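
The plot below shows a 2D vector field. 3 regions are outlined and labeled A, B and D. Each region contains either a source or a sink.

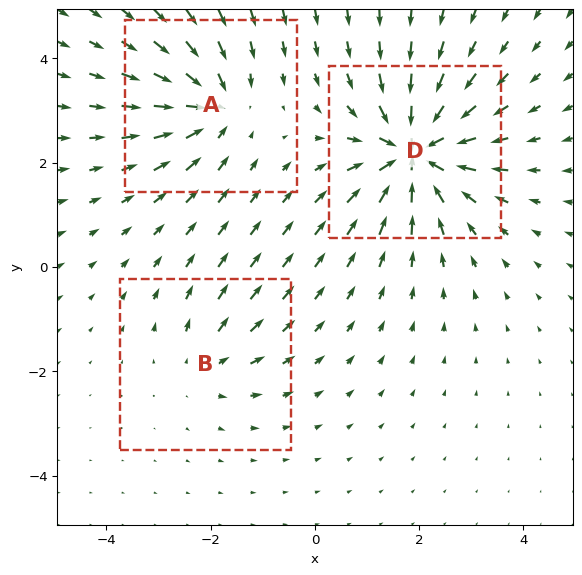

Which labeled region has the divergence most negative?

D

Divergence at each region's feature centre — A: about -4, B: about +2, D: about -6. Region D is most negative.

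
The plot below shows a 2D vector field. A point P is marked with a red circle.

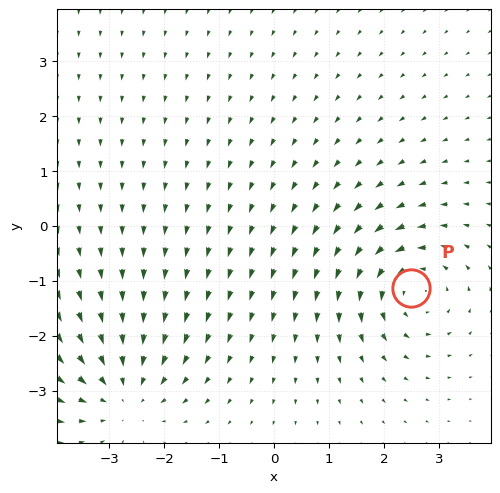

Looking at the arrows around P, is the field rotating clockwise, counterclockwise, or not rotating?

counterclockwise

Near P at (2.5, -1.1) the arrows circulate counterclockwise. The curl (z-component) there is about +6; positive curl means counterclockwise rotation.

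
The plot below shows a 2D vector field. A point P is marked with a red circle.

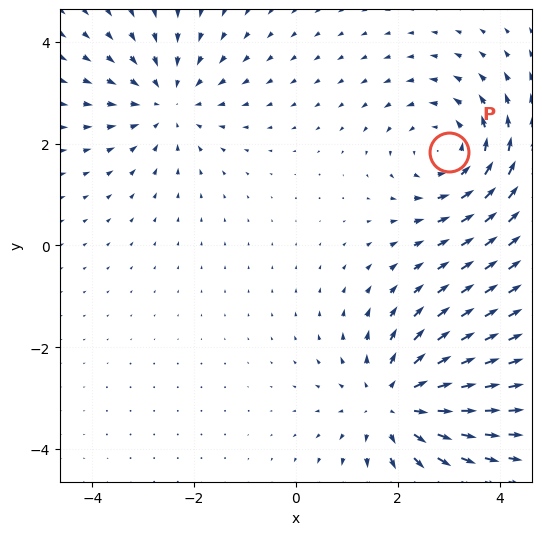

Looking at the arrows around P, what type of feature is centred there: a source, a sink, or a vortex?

At P (3.0, 1.8) the arrows circulate counterclockwise. Divergence ≈0, curl about +3 — near-zero divergence with nonzero curl is a vortex.

vortex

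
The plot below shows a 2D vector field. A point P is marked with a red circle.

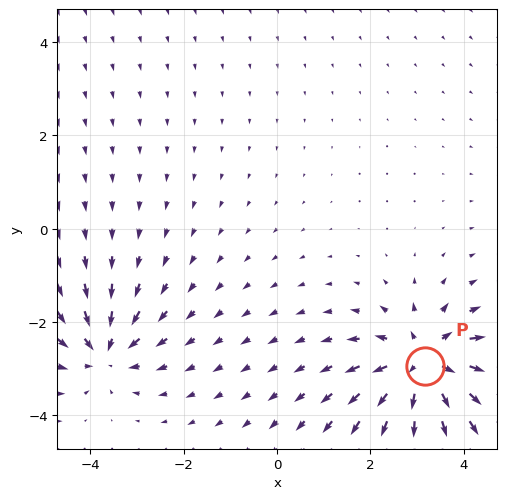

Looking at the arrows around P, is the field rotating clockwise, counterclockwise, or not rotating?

Near P at (3.2, -2.9) the arrows show no circulation. The curl there is ≈0.

not rotating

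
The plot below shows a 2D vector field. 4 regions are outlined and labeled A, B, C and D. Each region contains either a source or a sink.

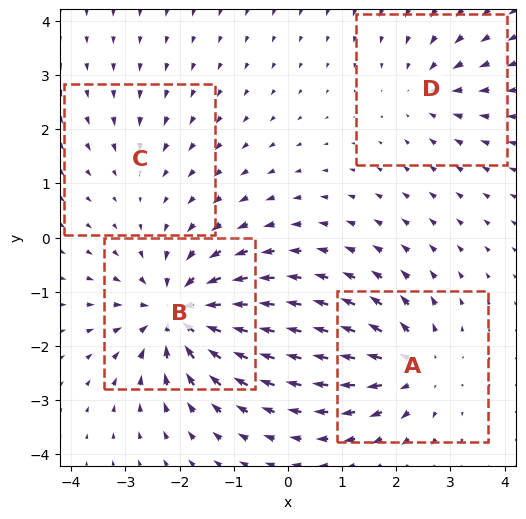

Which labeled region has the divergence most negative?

Divergence at each region's feature centre — A: about +6, B: about -8, C: about -2, D: about -4. Region B is most negative.

B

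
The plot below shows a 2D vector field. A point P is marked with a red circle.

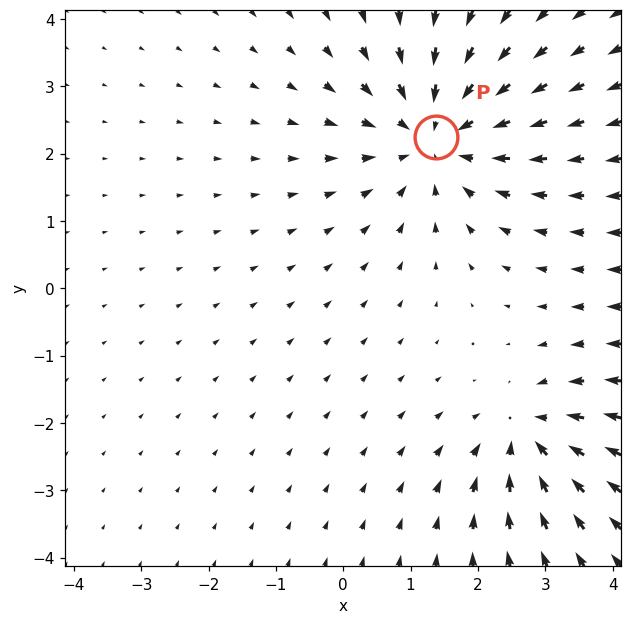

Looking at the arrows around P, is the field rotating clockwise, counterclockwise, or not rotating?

Near P at (1.4, 2.2) the arrows show no circulation. The curl there is ≈0.

not rotating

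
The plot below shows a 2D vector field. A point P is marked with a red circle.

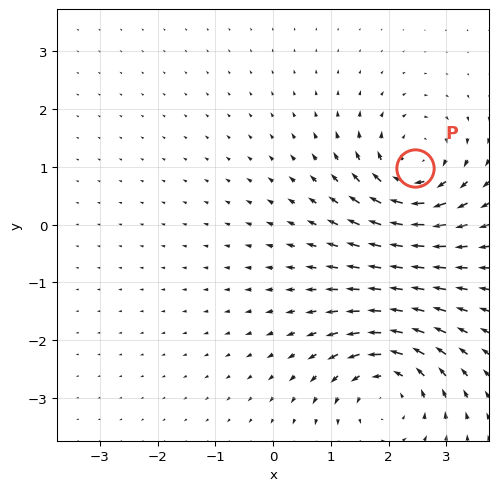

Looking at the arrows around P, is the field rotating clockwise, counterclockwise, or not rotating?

Near P at (2.5, 1.0) the arrows circulate clockwise. The curl (z-component) there is about -6; negative curl means clockwise rotation.

clockwise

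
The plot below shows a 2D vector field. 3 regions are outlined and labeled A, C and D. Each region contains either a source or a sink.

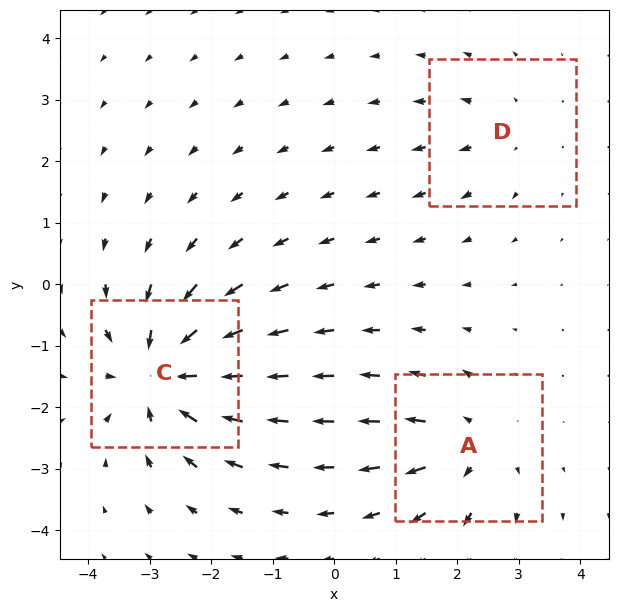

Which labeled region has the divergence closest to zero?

Divergence at each region's feature centre — A: about +4, C: about -6, D: about +2. Region D is closest to zero.

D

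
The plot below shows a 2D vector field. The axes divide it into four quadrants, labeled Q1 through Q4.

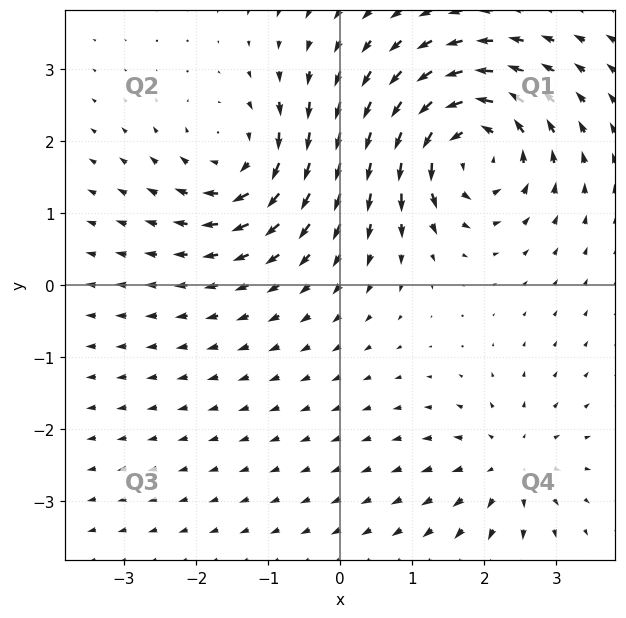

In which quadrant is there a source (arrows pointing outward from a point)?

Q4

The source sits at approximately (2.3, -2.5), which lies in quadrant Q4. The divergence there is about +4, positive as expected for a source.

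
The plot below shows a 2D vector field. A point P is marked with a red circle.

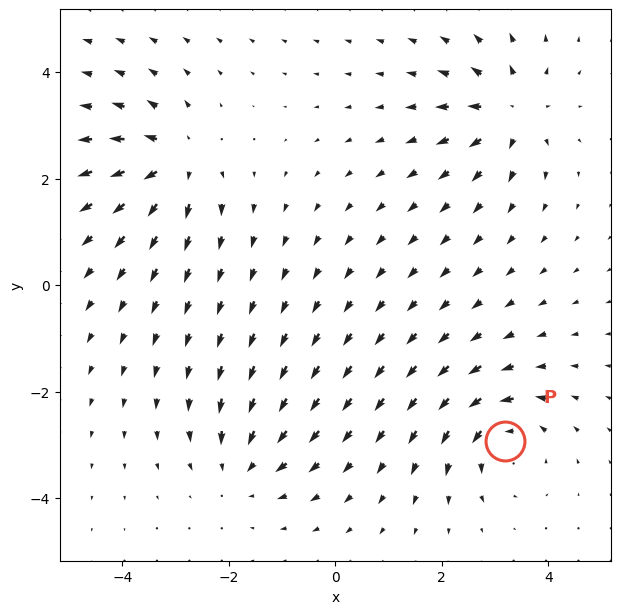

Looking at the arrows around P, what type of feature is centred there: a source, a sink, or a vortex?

vortex

At P (3.2, -2.9) the arrows circulate counterclockwise. Divergence ≈0, curl about +5 — near-zero divergence with nonzero curl is a vortex.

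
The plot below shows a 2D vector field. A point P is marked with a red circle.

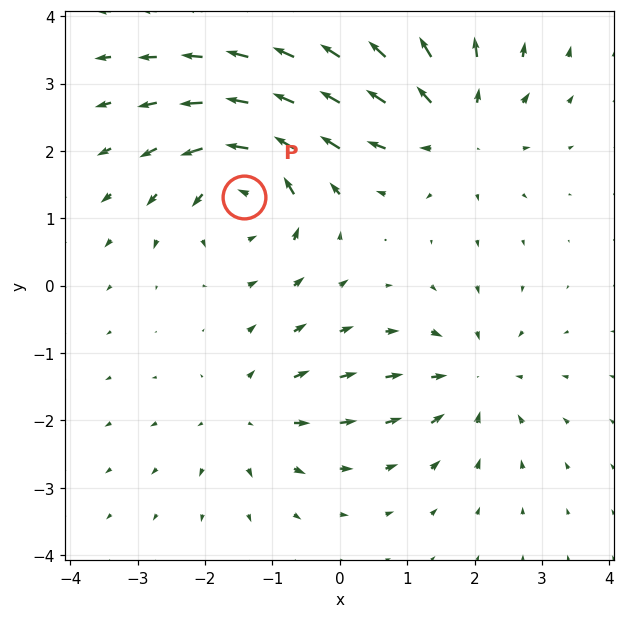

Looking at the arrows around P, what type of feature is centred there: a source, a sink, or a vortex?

vortex

At P (-1.4, 1.3) the arrows circulate counterclockwise. Divergence ≈0, curl about +6 — near-zero divergence with nonzero curl is a vortex.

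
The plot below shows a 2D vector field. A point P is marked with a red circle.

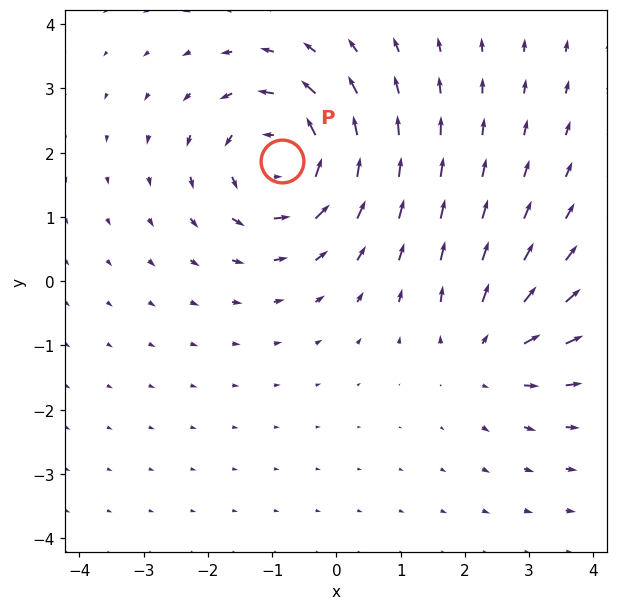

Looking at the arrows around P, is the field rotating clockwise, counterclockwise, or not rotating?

Near P at (-0.8, 1.9) the arrows circulate counterclockwise. The curl (z-component) there is about +5; positive curl means counterclockwise rotation.

counterclockwise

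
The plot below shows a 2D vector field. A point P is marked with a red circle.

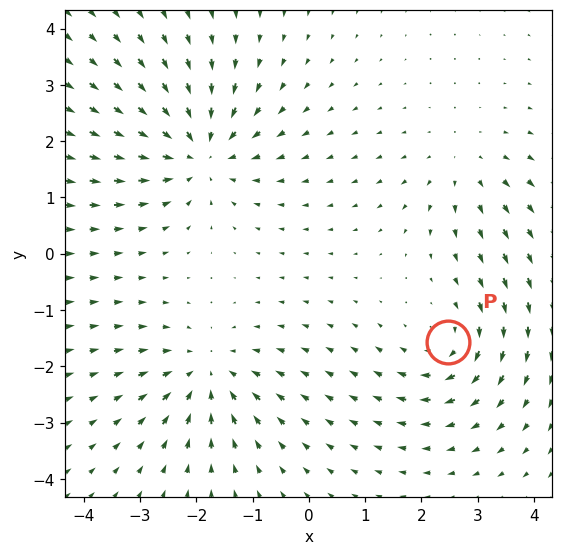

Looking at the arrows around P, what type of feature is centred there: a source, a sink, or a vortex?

At P (2.5, -1.6) the arrows circulate clockwise. Divergence ≈0, curl about -4 — near-zero divergence with nonzero curl is a vortex.

vortex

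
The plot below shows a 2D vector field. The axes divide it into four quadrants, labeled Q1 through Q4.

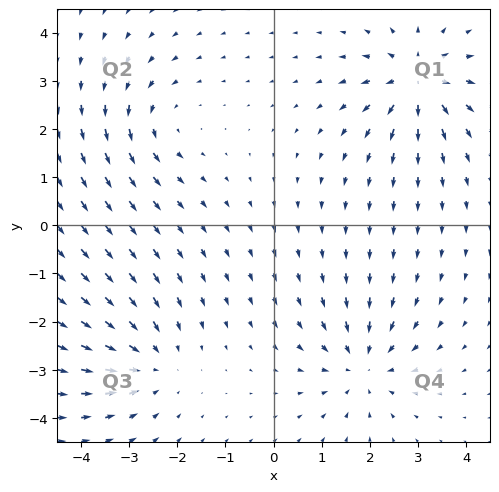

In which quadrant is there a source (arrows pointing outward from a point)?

The source sits at approximately (3.0, 3.0), which lies in quadrant Q1. The divergence there is about +6, positive as expected for a source.

Q1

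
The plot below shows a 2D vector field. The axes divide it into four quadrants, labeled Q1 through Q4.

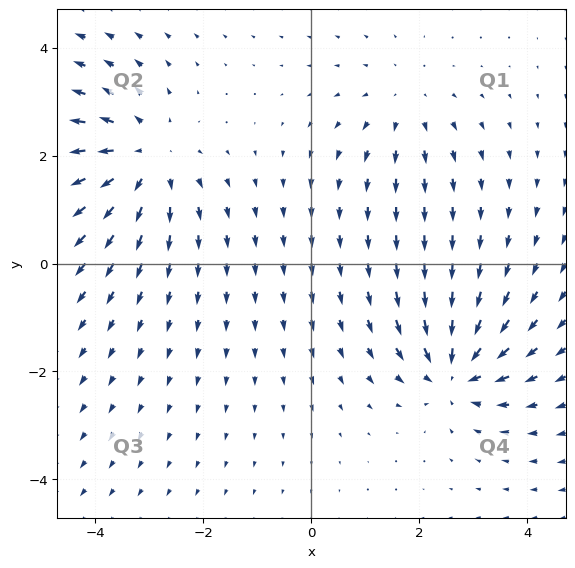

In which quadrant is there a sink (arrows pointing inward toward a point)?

The sink sits at approximately (2.7, -2.0), which lies in quadrant Q4. The divergence there is about -6, negative as expected for a sink.

Q4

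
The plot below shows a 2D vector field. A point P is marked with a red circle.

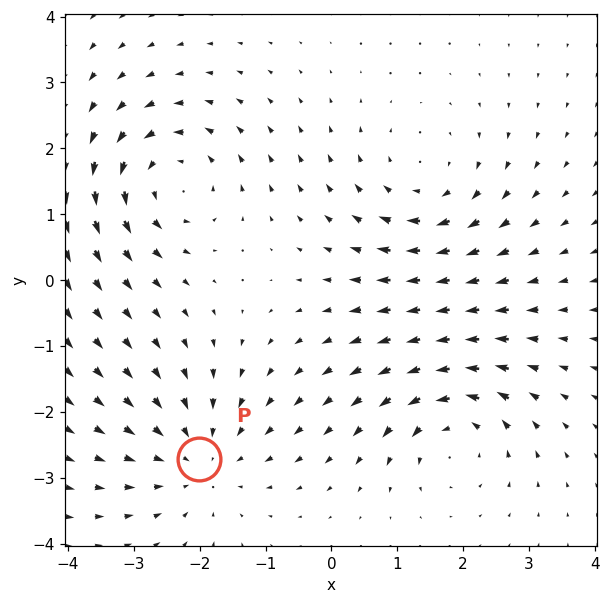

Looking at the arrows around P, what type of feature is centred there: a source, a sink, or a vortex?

At P (-2.0, -2.7) the arrows converge inward. Divergence about -3, curl ≈0 — negative divergence with near-zero curl is a sink.

sink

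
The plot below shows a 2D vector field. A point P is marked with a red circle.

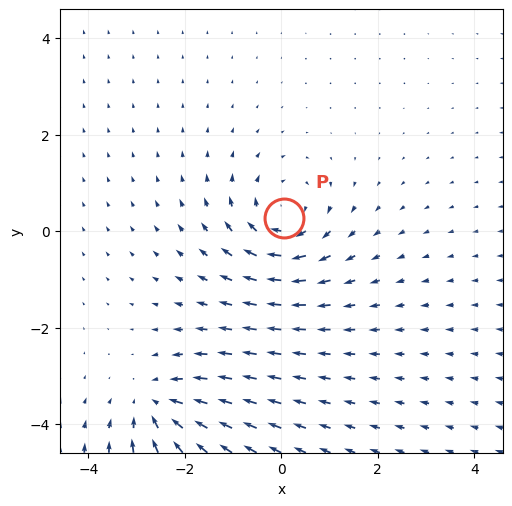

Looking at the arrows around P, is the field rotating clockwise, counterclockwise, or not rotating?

Near P at (0.1, 0.3) the arrows circulate clockwise. The curl (z-component) there is about -4; negative curl means clockwise rotation.

clockwise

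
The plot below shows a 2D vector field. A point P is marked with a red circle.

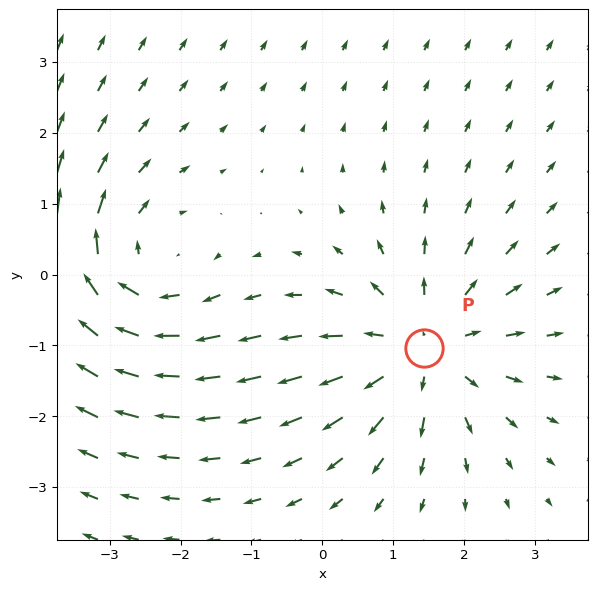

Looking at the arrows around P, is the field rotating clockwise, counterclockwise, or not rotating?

not rotating

Near P at (1.4, -1.0) the arrows show no circulation. The curl there is ≈0.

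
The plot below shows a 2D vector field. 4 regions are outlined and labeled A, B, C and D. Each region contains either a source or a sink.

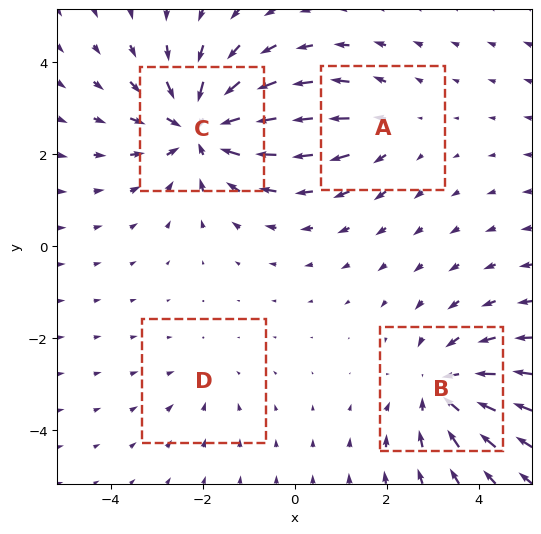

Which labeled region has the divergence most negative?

C

Divergence at each region's feature centre — A: about +3, B: about -4, C: about -6, D: about -2. Region C is most negative.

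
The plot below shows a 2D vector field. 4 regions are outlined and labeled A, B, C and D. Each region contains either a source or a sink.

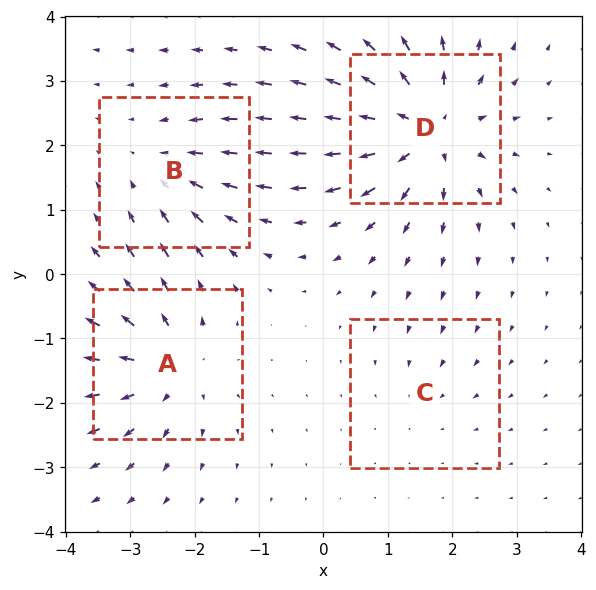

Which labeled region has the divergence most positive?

Divergence at each region's feature centre — A: about +5, B: about -4, C: about -2, D: about +7. Region D is most positive.

D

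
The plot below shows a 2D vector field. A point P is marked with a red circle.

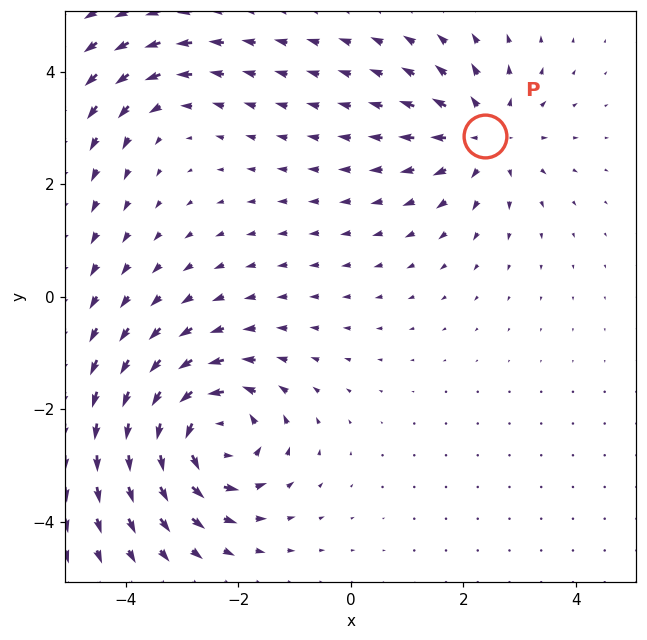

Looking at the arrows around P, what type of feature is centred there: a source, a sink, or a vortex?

source

At P (2.4, 2.9) the arrows spread outward. Divergence about +4, curl ≈0 — positive divergence with near-zero curl is a source.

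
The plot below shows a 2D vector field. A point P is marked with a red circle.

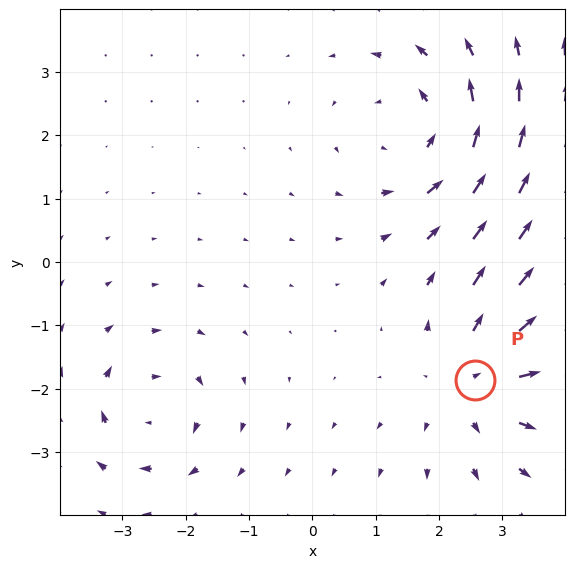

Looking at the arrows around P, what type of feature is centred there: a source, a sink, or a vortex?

At P (2.6, -1.9) the arrows spread outward. Divergence about +4, curl ≈0 — positive divergence with near-zero curl is a source.

source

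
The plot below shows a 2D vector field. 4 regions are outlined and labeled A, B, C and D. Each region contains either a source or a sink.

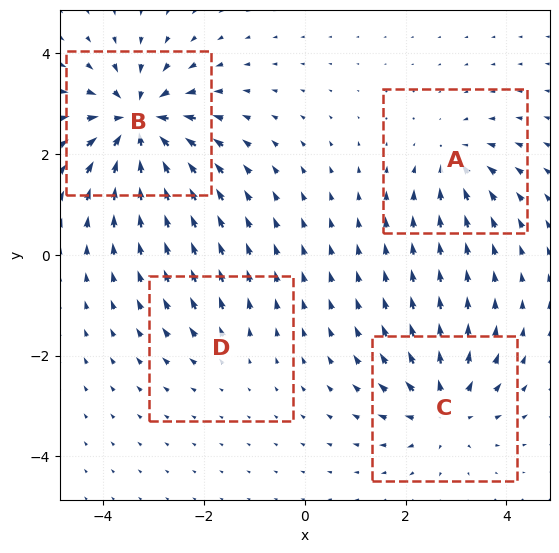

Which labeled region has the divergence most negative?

Divergence at each region's feature centre — A: about -4, B: about -8, C: about +6, D: about +2. Region B is most negative.

B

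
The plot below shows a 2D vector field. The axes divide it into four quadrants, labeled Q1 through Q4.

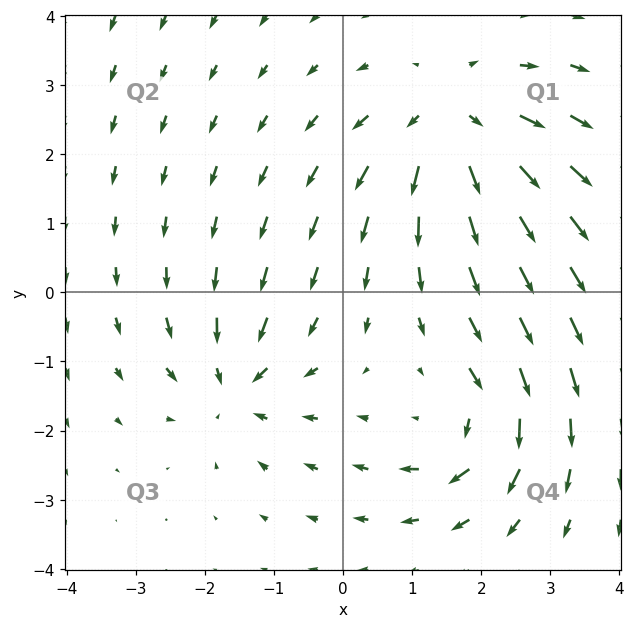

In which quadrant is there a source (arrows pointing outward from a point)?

The source sits at approximately (1.6, 2.5), which lies in quadrant Q1. The divergence there is about +4, positive as expected for a source.

Q1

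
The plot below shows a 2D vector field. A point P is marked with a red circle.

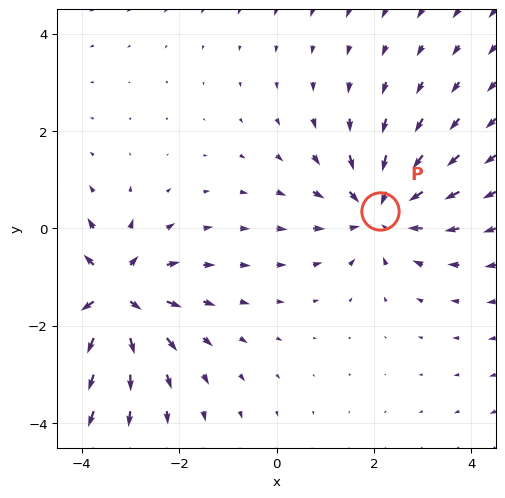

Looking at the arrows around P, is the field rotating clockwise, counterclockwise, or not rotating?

Near P at (2.1, 0.4) the arrows show no circulation. The curl there is ≈0.

not rotating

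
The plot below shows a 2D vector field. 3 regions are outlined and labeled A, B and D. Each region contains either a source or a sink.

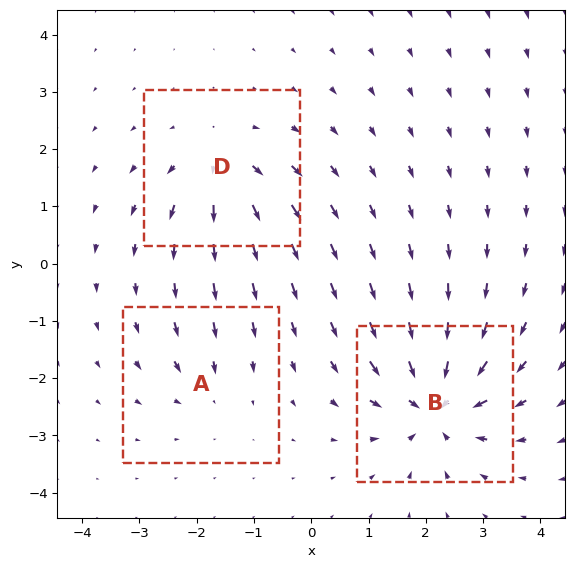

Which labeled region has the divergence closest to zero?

Divergence at each region's feature centre — A: about -2, B: about -6, D: about +4. Region A is closest to zero.

A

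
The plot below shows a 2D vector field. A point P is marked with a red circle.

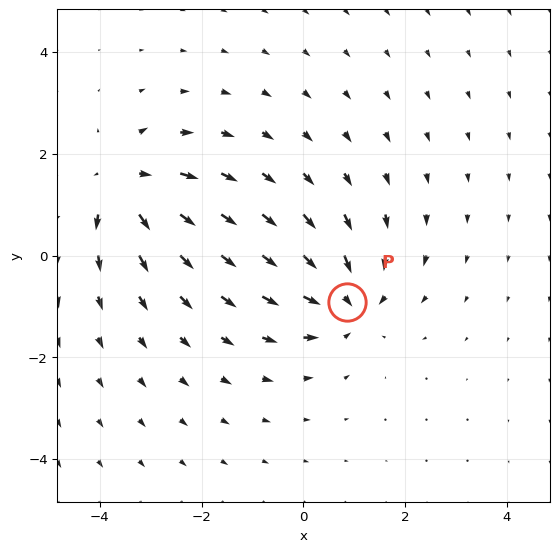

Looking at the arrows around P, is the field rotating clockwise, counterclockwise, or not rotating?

not rotating

Near P at (0.9, -0.9) the arrows show no circulation. The curl there is ≈0.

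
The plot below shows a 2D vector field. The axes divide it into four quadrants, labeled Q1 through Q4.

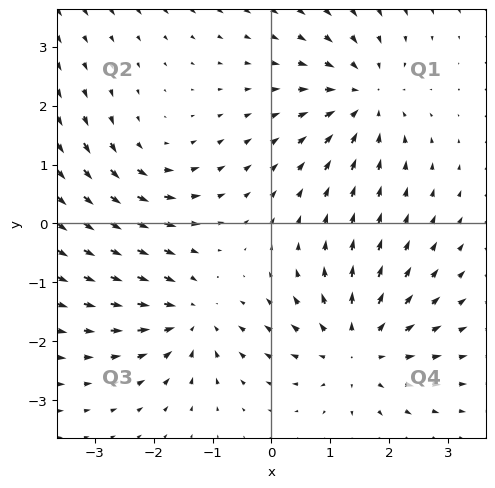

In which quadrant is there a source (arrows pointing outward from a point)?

Q4

The source sits at approximately (1.4, -2.1), which lies in quadrant Q4. The divergence there is about +4, positive as expected for a source.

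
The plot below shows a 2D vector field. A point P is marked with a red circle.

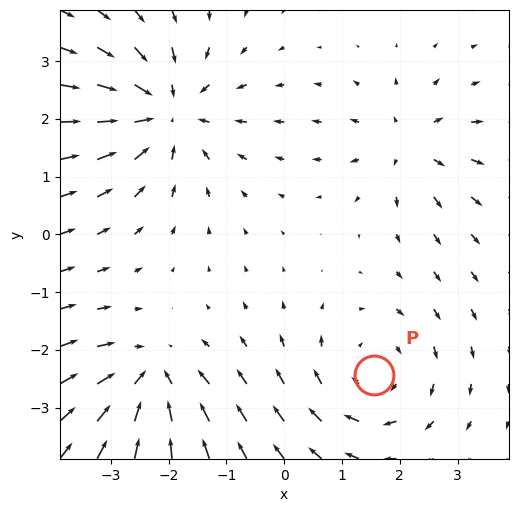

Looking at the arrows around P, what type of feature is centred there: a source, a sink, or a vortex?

vortex

At P (1.5, -2.4) the arrows circulate clockwise. Divergence ≈0, curl about -3 — near-zero divergence with nonzero curl is a vortex.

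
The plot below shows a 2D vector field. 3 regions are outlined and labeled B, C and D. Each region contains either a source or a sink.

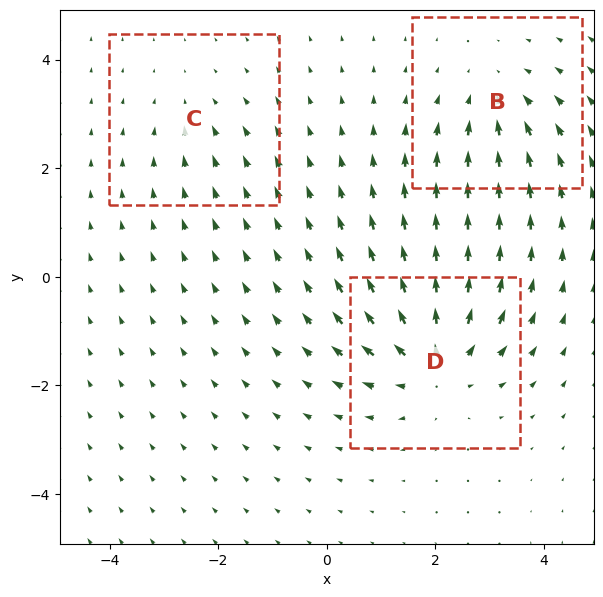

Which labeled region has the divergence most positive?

Divergence at each region's feature centre — B: about -3, C: about -2, D: about +5. Region D is most positive.

D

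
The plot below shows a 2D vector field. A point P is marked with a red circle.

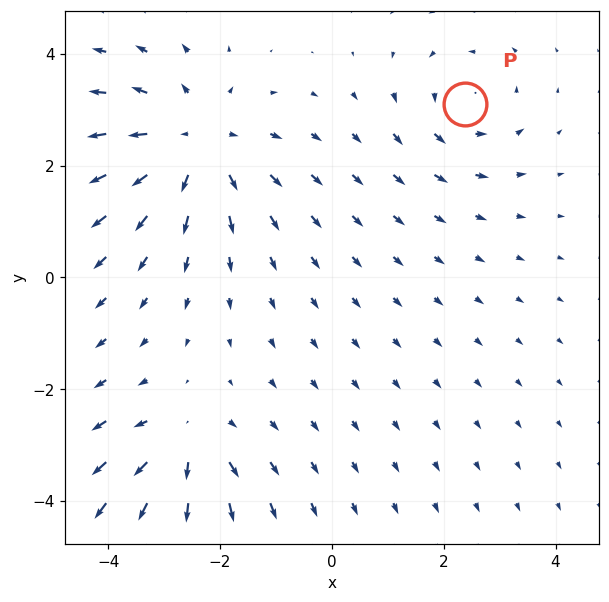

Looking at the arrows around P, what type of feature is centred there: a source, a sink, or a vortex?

vortex

At P (2.4, 3.1) the arrows circulate counterclockwise. Divergence ≈0, curl about +3 — near-zero divergence with nonzero curl is a vortex.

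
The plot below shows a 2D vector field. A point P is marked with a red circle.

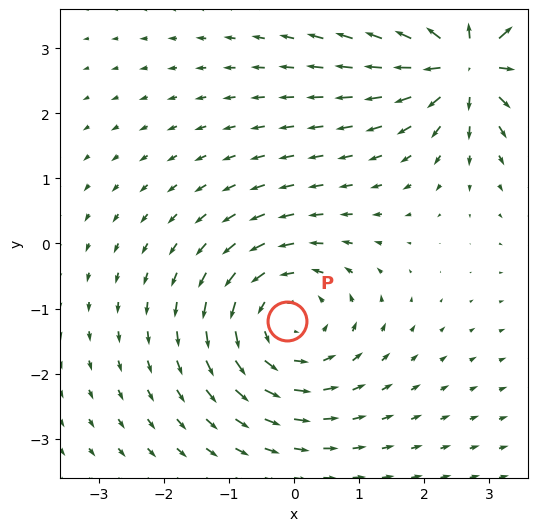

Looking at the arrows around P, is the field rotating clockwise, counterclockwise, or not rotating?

Near P at (-0.1, -1.2) the arrows circulate counterclockwise. The curl (z-component) there is about +4; positive curl means counterclockwise rotation.

counterclockwise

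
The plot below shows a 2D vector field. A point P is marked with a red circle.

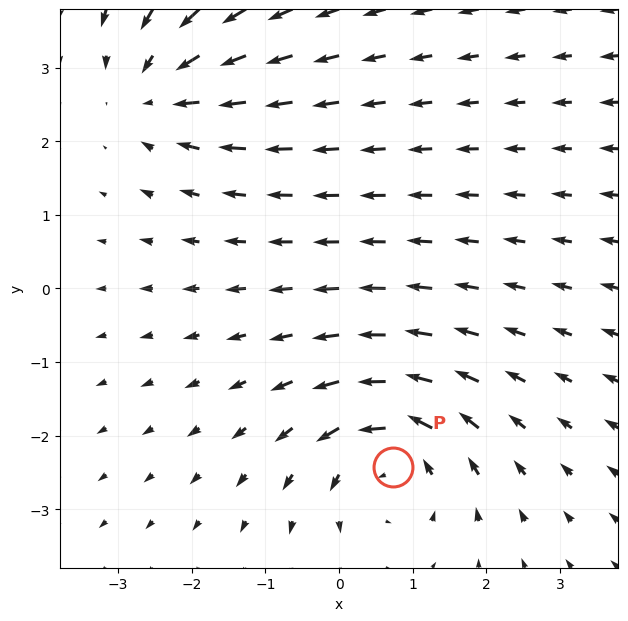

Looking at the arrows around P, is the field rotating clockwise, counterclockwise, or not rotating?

counterclockwise

Near P at (0.7, -2.4) the arrows circulate counterclockwise. The curl (z-component) there is about +5; positive curl means counterclockwise rotation.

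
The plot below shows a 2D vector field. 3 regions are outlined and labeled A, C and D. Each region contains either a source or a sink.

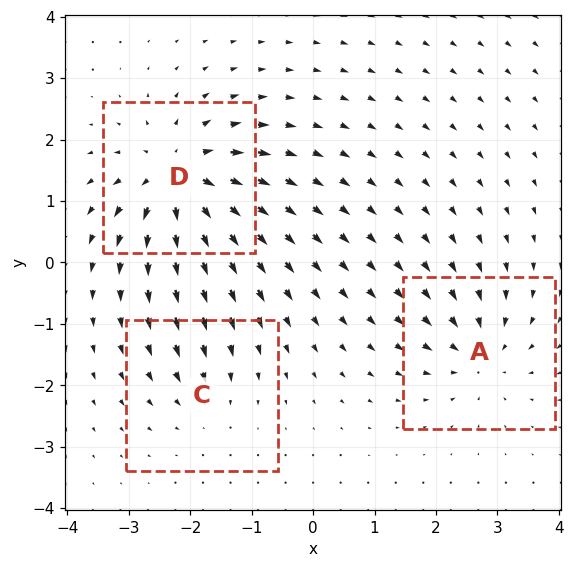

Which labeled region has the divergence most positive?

Divergence at each region's feature centre — A: about -4, C: about -3, D: about +7. Region D is most positive.

D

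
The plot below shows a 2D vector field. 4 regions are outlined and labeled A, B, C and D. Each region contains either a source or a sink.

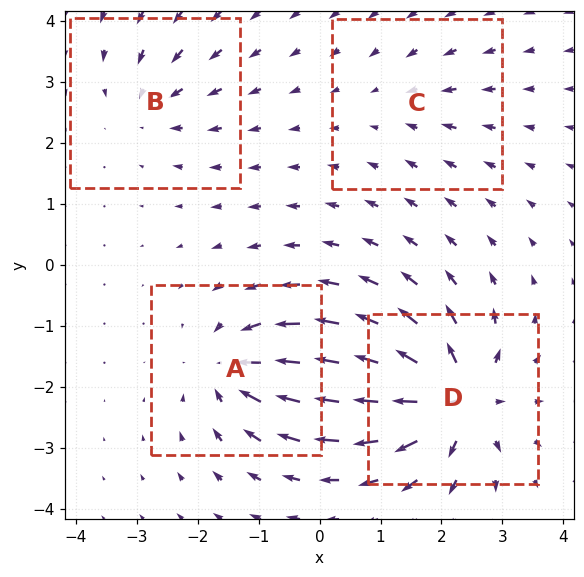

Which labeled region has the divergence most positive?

Divergence at each region's feature centre — A: about -6, B: about -4, C: about -2, D: about +9. Region D is most positive.

D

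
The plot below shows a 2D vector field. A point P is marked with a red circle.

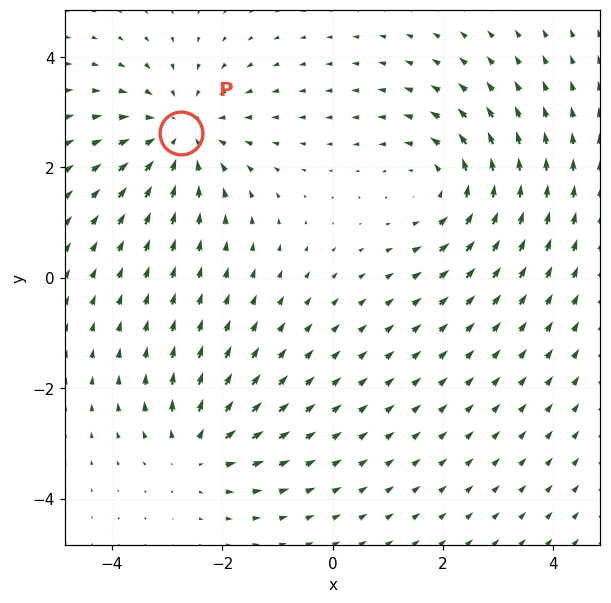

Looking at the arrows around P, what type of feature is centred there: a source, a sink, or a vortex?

sink

At P (-2.8, 2.6) the arrows converge inward. Divergence about -4, curl ≈0 — negative divergence with near-zero curl is a sink.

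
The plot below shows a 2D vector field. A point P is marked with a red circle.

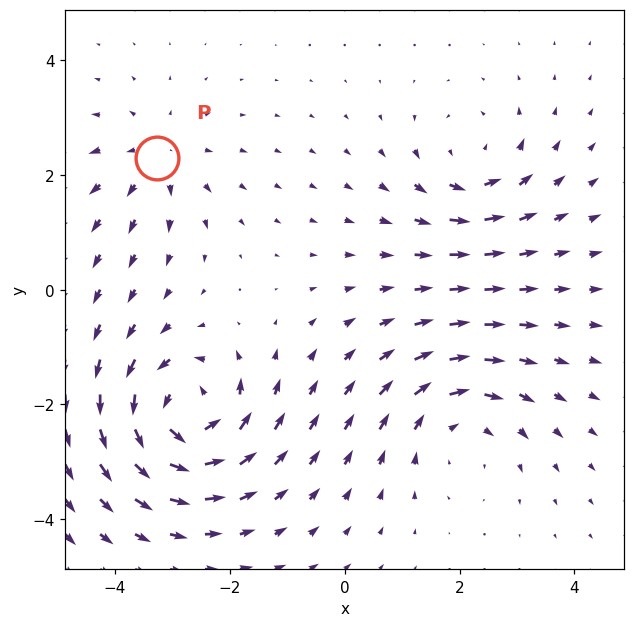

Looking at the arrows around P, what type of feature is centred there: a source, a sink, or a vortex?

source

At P (-3.3, 2.3) the arrows spread outward. Divergence about +3, curl ≈0 — positive divergence with near-zero curl is a source.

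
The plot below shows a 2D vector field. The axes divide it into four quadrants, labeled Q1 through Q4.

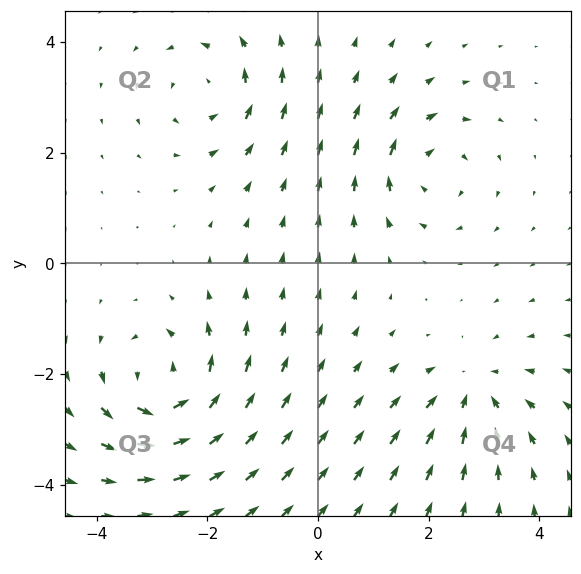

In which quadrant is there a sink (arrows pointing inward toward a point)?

The sink sits at approximately (2.8, -2.3), which lies in quadrant Q4. The divergence there is about -4, negative as expected for a sink.

Q4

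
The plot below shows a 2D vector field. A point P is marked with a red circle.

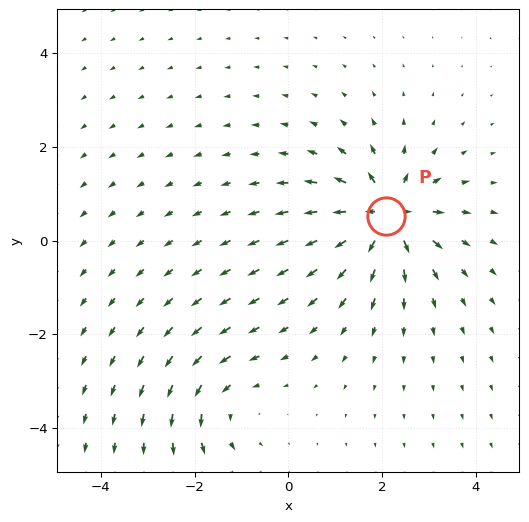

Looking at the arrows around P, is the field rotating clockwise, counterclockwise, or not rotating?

Near P at (2.1, 0.5) the arrows show no circulation. The curl there is ≈0.

not rotating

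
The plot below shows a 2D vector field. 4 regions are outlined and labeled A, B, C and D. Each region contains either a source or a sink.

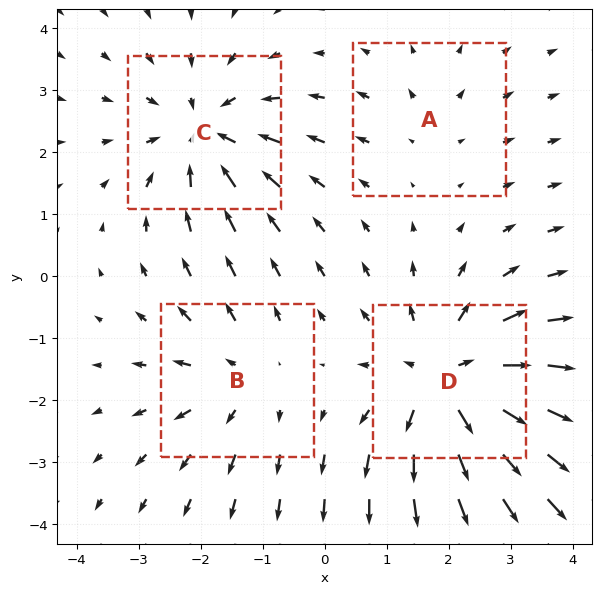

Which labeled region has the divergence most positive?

Divergence at each region's feature centre — A: about +2, B: about +3, C: about -5, D: about +6. Region D is most positive.

D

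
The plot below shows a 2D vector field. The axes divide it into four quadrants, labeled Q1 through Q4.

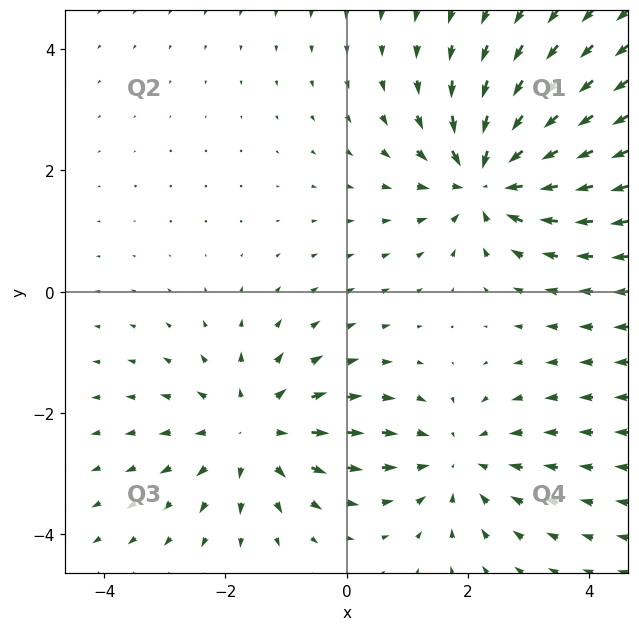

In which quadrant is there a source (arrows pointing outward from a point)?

The source sits at approximately (-1.5, -2.3), which lies in quadrant Q3. The divergence there is about +3, positive as expected for a source.

Q3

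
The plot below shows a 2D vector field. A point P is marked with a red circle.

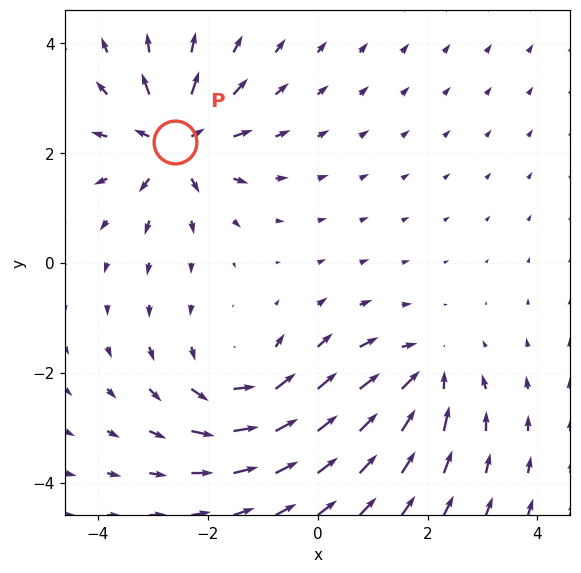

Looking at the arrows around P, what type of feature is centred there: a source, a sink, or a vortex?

At P (-2.6, 2.2) the arrows spread outward. Divergence about +6, curl ≈0 — positive divergence with near-zero curl is a source.

source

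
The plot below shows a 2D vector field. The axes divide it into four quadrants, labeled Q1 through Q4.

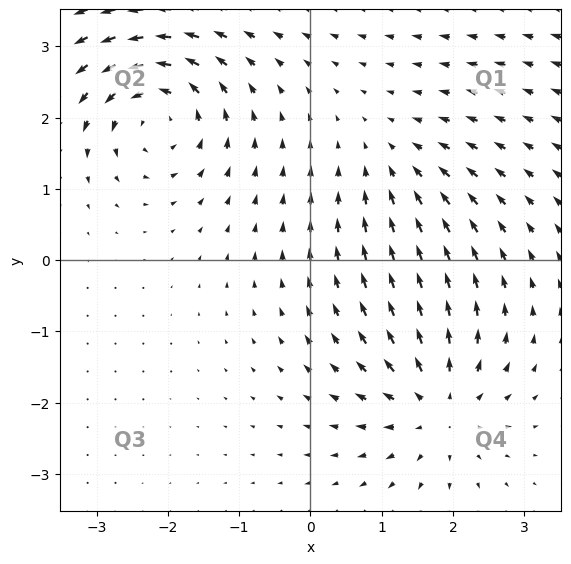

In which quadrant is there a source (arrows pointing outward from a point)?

The source sits at approximately (1.8, -2.1), which lies in quadrant Q4. The divergence there is about +5, positive as expected for a source.

Q4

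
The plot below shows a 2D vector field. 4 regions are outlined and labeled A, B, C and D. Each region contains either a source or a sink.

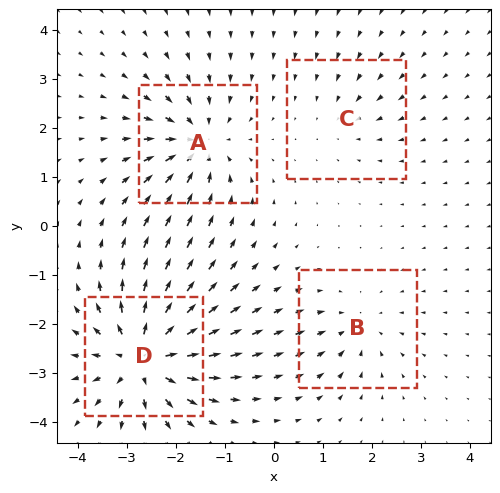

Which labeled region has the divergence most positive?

D

Divergence at each region's feature centre — A: about -6, B: about -4, C: about -2, D: about +8. Region D is most positive.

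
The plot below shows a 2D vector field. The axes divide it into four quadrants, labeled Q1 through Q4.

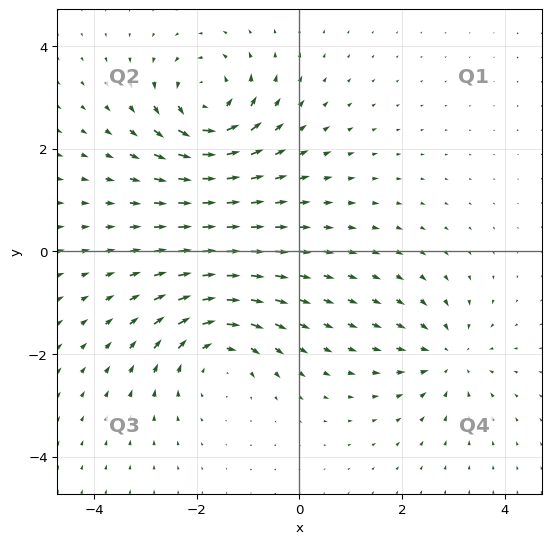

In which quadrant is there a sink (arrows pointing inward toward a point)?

Q4

The sink sits at approximately (2.9, -2.0), which lies in quadrant Q4. The divergence there is about -4, negative as expected for a sink.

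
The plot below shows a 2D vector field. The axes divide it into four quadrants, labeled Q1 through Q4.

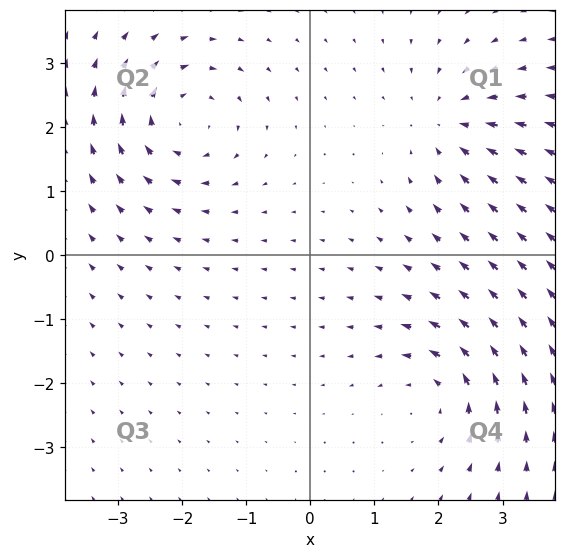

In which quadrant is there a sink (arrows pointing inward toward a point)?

The sink sits at approximately (2.2, 2.1), which lies in quadrant Q1. The divergence there is about -4, negative as expected for a sink.

Q1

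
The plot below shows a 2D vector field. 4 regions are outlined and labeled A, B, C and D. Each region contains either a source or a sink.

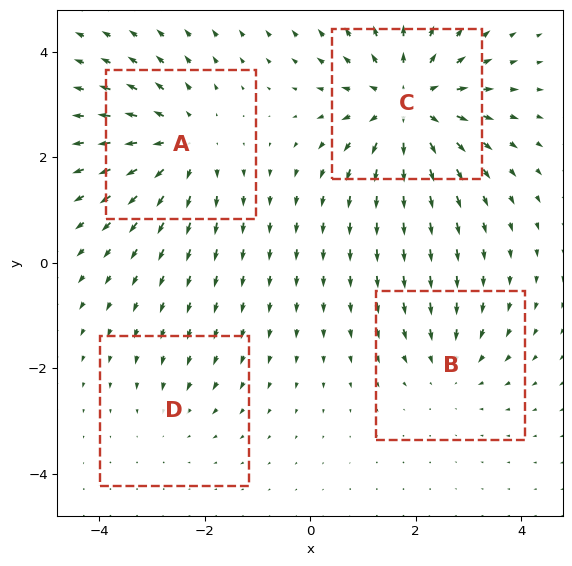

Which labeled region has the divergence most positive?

Divergence at each region's feature centre — A: about +4, B: about -3, C: about +6, D: about -2. Region C is most positive.

C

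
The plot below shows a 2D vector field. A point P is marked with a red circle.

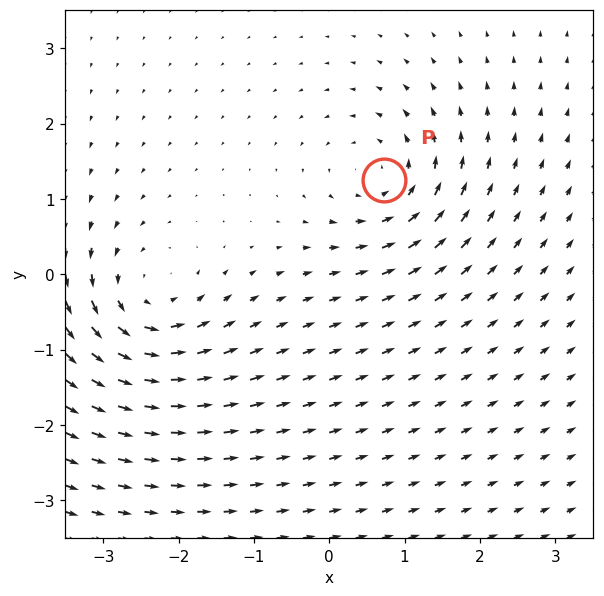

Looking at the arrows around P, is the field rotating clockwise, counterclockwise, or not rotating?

Near P at (0.7, 1.2) the arrows circulate counterclockwise. The curl (z-component) there is about +4; positive curl means counterclockwise rotation.

counterclockwise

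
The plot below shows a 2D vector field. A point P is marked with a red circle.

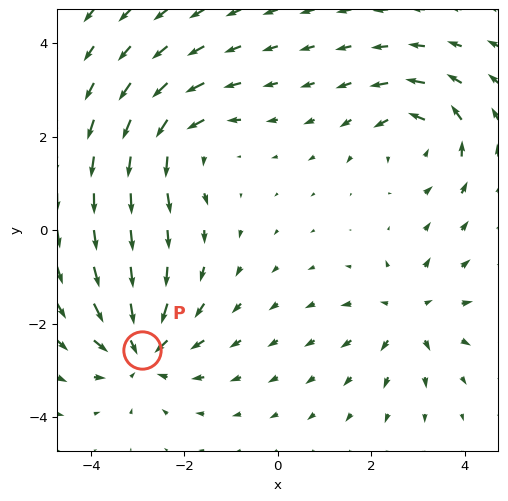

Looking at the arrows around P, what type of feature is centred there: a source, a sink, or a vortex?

sink

At P (-2.9, -2.6) the arrows converge inward. Divergence about -5, curl ≈0 — negative divergence with near-zero curl is a sink.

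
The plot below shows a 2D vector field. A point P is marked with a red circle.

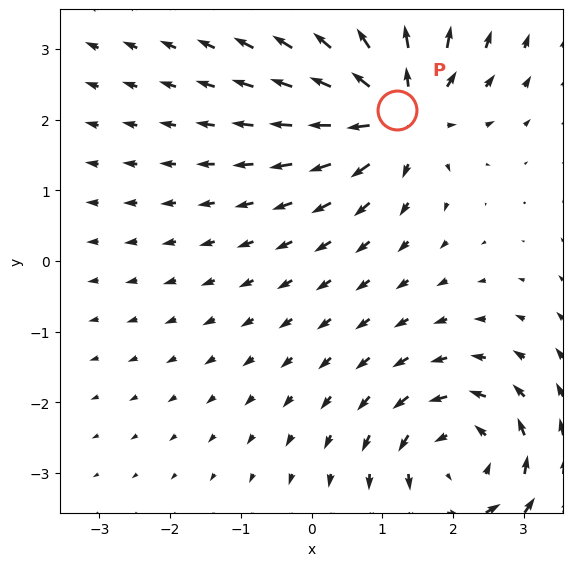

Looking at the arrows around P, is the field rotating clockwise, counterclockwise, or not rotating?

not rotating

Near P at (1.2, 2.1) the arrows show no circulation. The curl there is ≈0.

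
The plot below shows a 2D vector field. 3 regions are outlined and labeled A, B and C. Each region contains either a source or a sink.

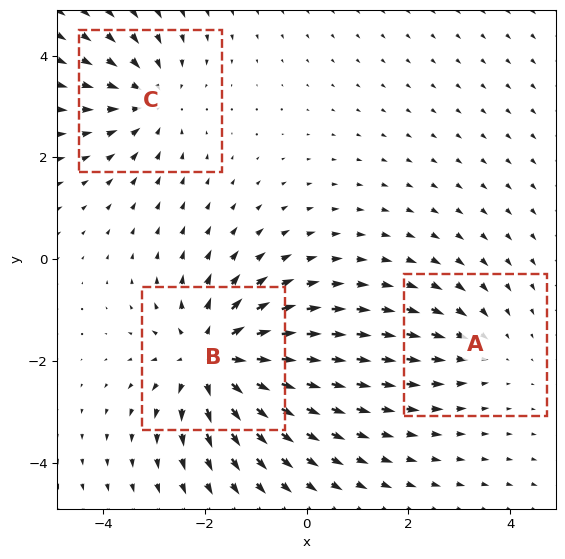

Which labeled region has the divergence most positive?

B

Divergence at each region's feature centre — A: about -2, B: about +5, C: about -3. Region B is most positive.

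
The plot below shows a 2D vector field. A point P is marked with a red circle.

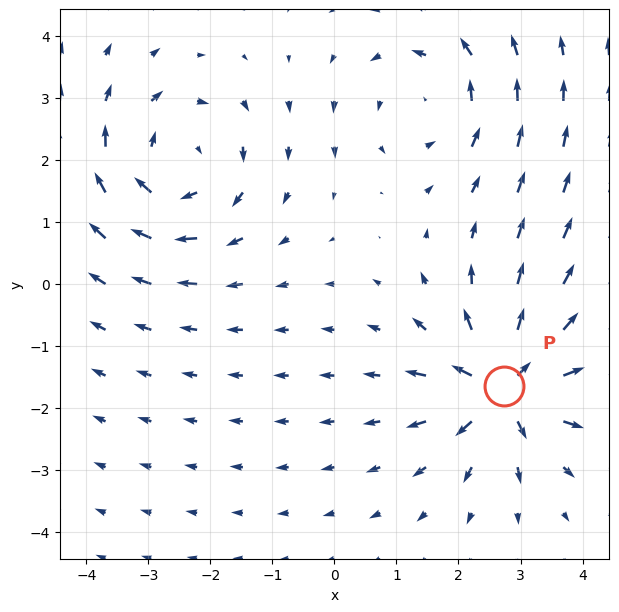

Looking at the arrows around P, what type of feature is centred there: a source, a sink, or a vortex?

At P (2.7, -1.7) the arrows spread outward. Divergence about +6, curl ≈0 — positive divergence with near-zero curl is a source.

source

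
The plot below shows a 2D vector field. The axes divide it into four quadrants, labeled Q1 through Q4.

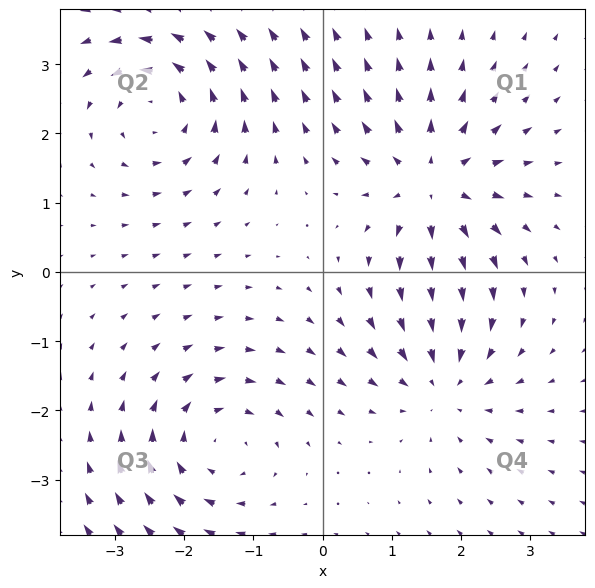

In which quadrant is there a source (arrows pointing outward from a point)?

Q1

The source sits at approximately (1.6, 1.3), which lies in quadrant Q1. The divergence there is about +4, positive as expected for a source.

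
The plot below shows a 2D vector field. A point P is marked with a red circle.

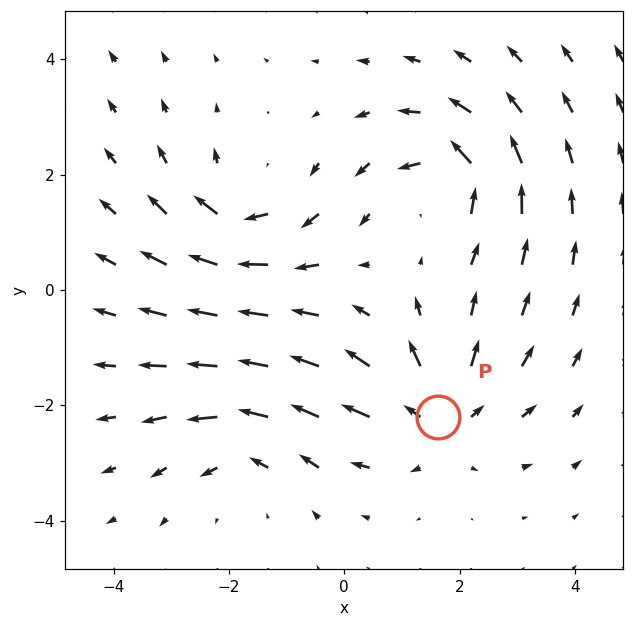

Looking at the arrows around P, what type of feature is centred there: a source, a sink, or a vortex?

source

At P (1.6, -2.2) the arrows spread outward. Divergence about +5, curl ≈0 — positive divergence with near-zero curl is a source.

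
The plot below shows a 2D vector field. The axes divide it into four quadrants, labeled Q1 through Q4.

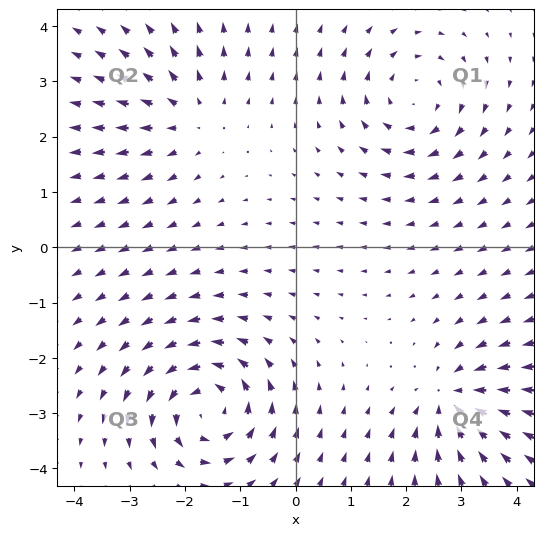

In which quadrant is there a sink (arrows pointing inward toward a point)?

The sink sits at approximately (2.9, -2.8), which lies in quadrant Q4. The divergence there is about -5, negative as expected for a sink.

Q4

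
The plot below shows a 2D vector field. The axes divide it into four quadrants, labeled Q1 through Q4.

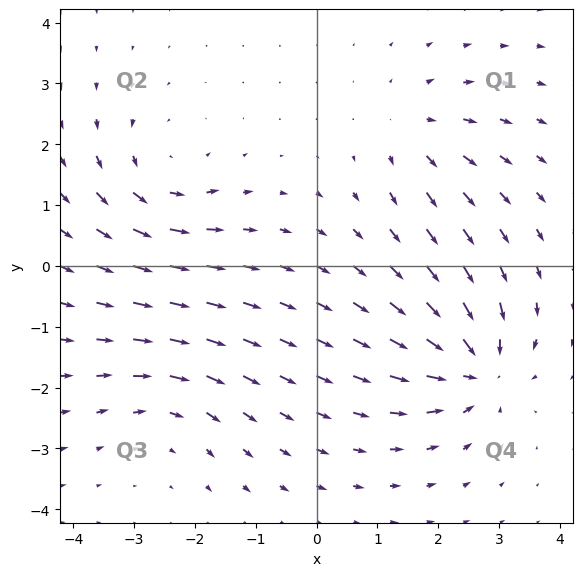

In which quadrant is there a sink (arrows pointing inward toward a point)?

The sink sits at approximately (2.6, -1.7), which lies in quadrant Q4. The divergence there is about -7, negative as expected for a sink.

Q4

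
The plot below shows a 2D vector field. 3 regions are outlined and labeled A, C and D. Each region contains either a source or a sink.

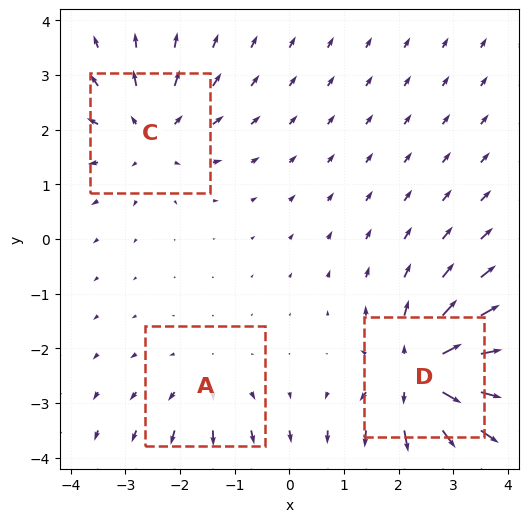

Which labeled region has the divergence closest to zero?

Divergence at each region's feature centre — A: about +2, C: about +3, D: about +5. Region A is closest to zero.

A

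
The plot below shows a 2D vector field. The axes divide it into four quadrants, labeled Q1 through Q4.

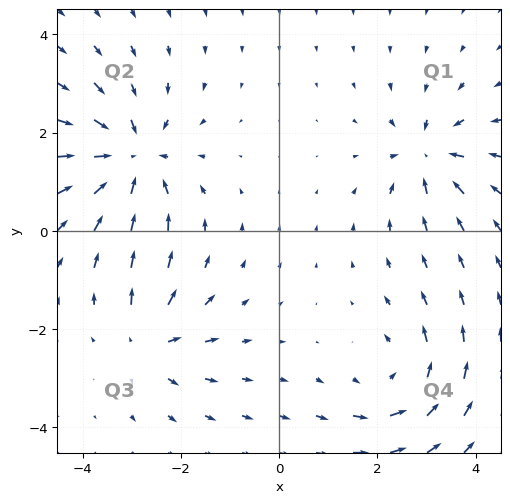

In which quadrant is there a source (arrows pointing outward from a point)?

The source sits at approximately (-2.6, -2.3), which lies in quadrant Q3. The divergence there is about +3, positive as expected for a source.

Q3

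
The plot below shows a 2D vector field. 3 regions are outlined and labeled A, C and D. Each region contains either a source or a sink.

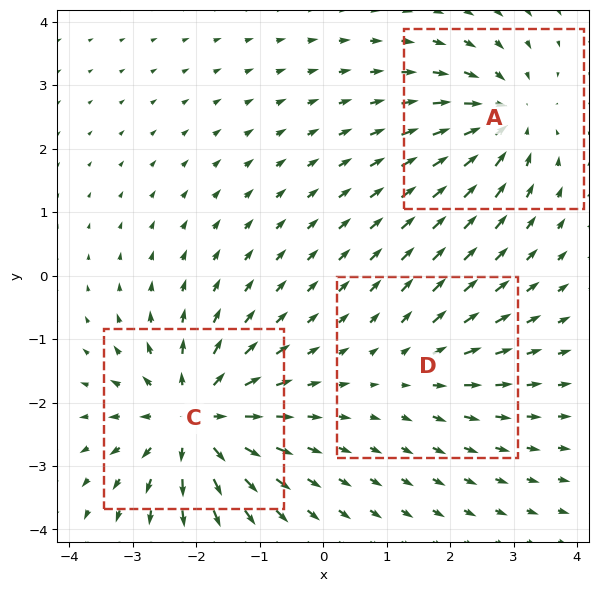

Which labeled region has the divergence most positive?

C

Divergence at each region's feature centre — A: about -4, C: about +5, D: about +2. Region C is most positive.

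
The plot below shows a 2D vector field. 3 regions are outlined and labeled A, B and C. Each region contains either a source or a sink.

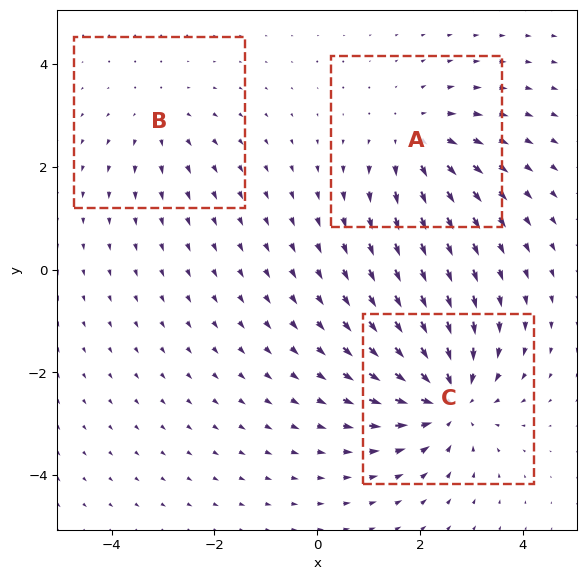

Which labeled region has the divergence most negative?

Divergence at each region's feature centre — A: about +3, B: about +2, C: about -4. Region C is most negative.

C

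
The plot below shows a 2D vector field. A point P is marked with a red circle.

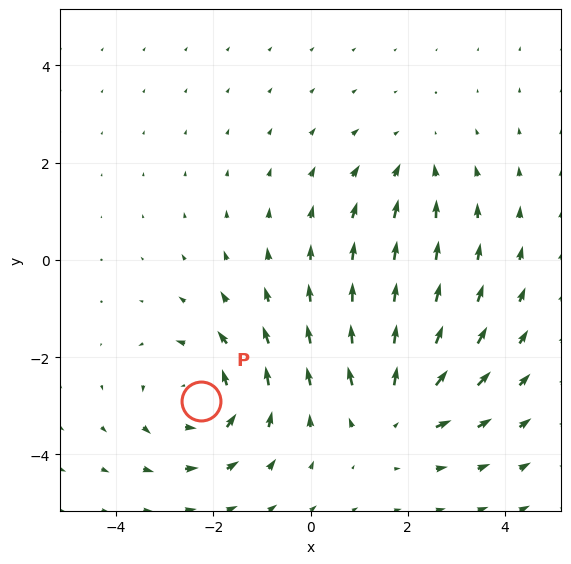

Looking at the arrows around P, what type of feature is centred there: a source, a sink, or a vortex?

At P (-2.3, -2.9) the arrows circulate counterclockwise. Divergence ≈0, curl about +4 — near-zero divergence with nonzero curl is a vortex.

vortex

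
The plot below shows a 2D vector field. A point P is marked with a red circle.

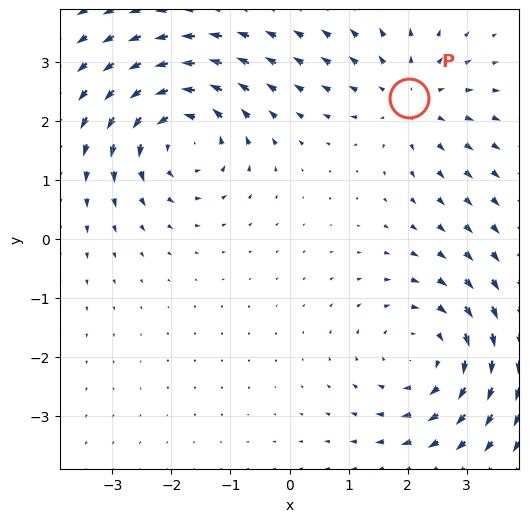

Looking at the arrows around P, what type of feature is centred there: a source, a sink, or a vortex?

At P (2.0, 2.4) the arrows spread outward. Divergence about +3, curl ≈0 — positive divergence with near-zero curl is a source.

source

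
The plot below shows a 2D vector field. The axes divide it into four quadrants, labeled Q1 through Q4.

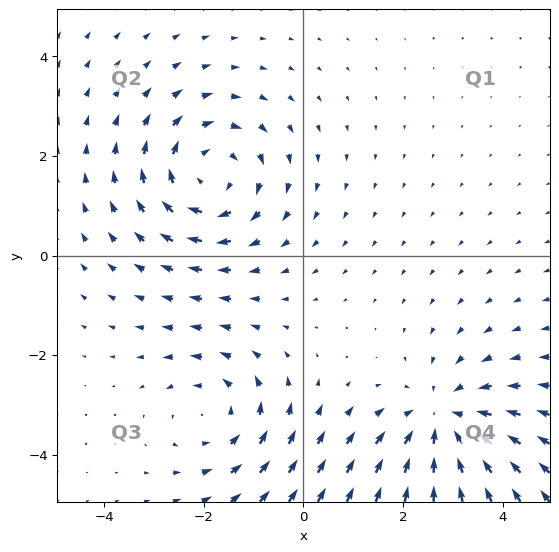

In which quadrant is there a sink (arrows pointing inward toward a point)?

Q4

The sink sits at approximately (2.8, -3.3), which lies in quadrant Q4. The divergence there is about -3, negative as expected for a sink.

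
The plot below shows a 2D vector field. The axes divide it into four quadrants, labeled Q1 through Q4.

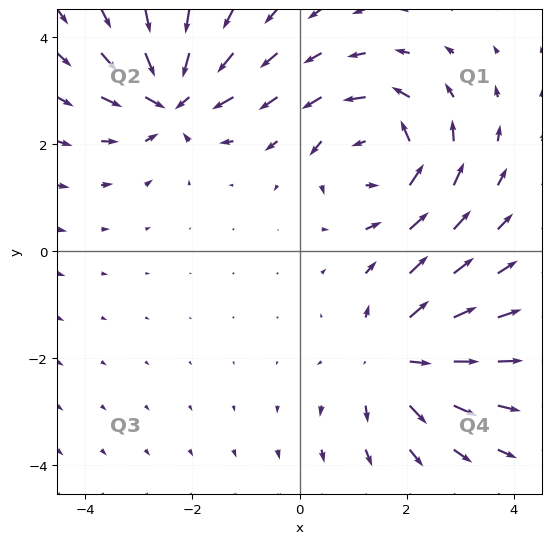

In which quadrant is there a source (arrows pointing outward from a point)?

Q4

The source sits at approximately (1.8, -2.0), which lies in quadrant Q4. The divergence there is about +5, positive as expected for a source.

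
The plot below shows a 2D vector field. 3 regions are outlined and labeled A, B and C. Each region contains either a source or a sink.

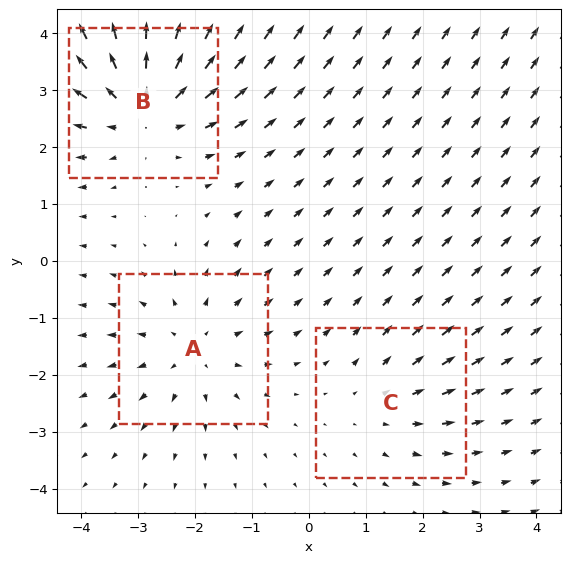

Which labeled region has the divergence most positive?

Divergence at each region's feature centre — A: about +3, B: about +4, C: about +2. Region B is most positive.

B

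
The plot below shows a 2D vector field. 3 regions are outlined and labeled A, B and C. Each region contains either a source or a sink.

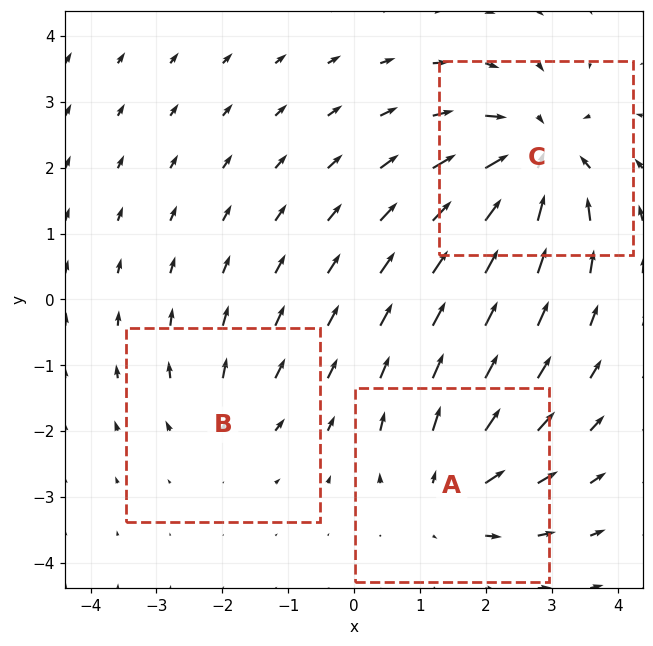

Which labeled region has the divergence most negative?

C

Divergence at each region's feature centre — A: about +3, B: about +2, C: about -5. Region C is most negative.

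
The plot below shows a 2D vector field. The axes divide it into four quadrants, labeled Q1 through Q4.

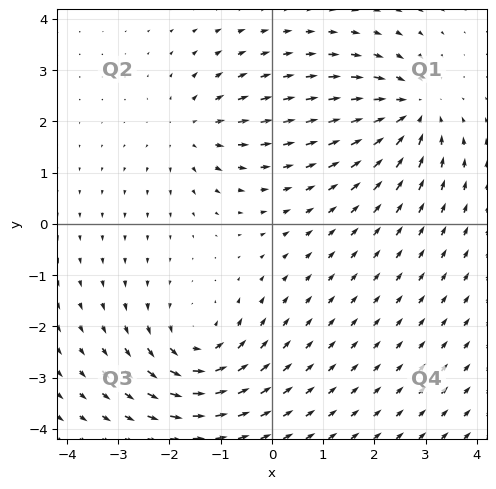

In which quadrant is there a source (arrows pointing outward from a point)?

Q2

The source sits at approximately (-1.6, 1.8), which lies in quadrant Q2. The divergence there is about +3, positive as expected for a source.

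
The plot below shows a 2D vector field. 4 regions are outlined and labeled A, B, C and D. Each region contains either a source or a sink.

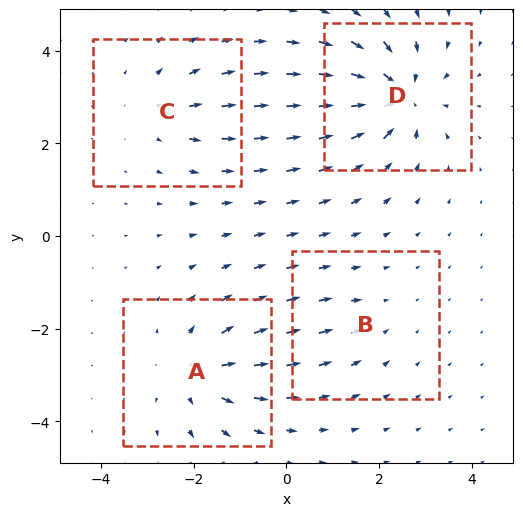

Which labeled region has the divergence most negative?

D

Divergence at each region's feature centre — A: about +5, B: about -2, C: about +3, D: about -7. Region D is most negative.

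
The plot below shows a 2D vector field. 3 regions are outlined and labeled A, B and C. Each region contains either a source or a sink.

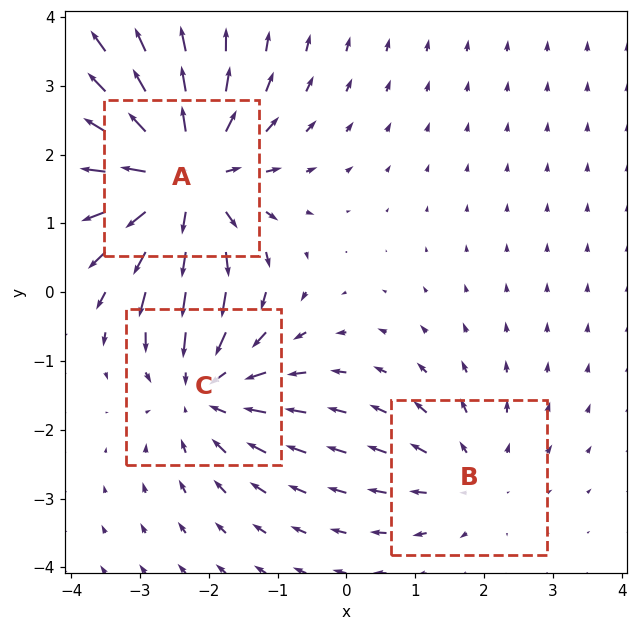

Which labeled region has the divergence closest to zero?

B

Divergence at each region's feature centre — A: about +5, B: about +2, C: about -3. Region B is closest to zero.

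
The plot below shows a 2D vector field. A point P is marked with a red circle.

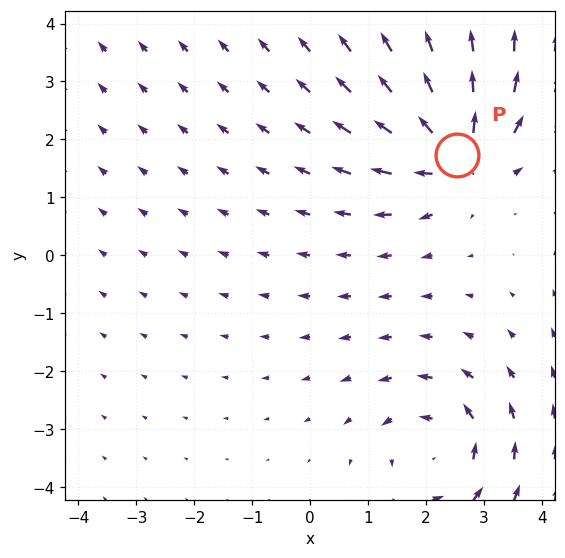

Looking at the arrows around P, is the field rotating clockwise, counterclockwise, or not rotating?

Near P at (2.5, 1.7) the arrows show no circulation. The curl there is ≈0.

not rotating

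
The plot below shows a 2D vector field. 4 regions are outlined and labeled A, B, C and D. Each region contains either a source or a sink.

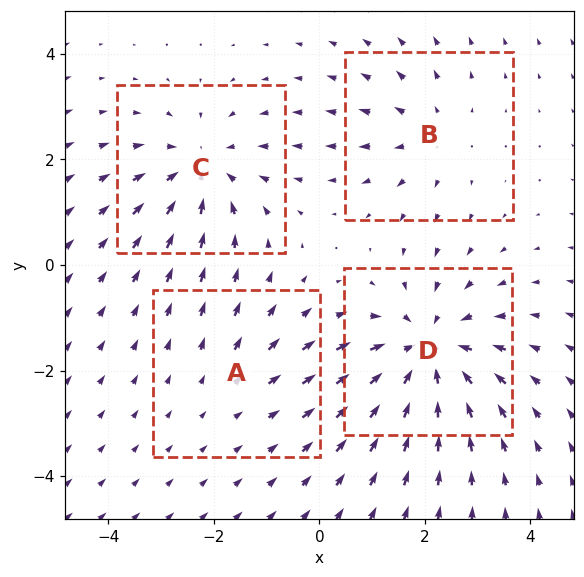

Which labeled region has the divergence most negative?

Divergence at each region's feature centre — A: about +2, B: about +3, C: about -4, D: about -6. Region D is most negative.

D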